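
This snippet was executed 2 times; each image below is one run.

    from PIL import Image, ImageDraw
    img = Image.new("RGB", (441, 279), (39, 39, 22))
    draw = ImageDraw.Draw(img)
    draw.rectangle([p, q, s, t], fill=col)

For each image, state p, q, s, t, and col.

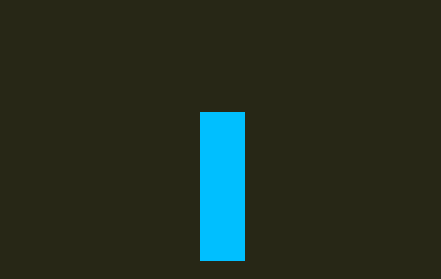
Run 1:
p = 200; q = 112; s = 244; t = 260; col = 'deepskyblue'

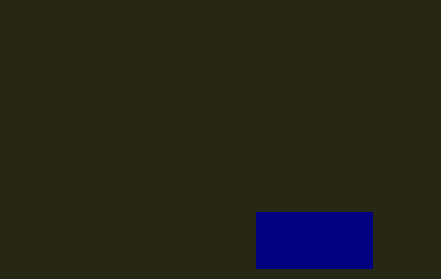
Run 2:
p = 256
q = 212
s = 372
t = 268
col = 'navy'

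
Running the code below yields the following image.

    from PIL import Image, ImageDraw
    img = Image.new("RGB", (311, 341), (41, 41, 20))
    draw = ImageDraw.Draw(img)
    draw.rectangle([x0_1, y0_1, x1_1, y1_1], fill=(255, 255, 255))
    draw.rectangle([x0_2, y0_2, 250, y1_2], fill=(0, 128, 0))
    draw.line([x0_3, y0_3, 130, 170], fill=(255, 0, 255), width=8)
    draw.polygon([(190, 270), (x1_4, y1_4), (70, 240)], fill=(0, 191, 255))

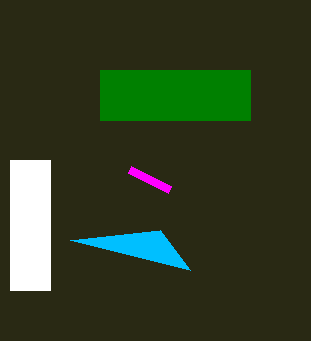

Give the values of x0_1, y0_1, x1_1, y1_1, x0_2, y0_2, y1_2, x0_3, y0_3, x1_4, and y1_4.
x0_1 = 10; y0_1 = 160; x1_1 = 50; y1_1 = 290; x0_2 = 100; y0_2 = 70; y1_2 = 120; x0_3 = 170; y0_3 = 190; x1_4 = 160; y1_4 = 230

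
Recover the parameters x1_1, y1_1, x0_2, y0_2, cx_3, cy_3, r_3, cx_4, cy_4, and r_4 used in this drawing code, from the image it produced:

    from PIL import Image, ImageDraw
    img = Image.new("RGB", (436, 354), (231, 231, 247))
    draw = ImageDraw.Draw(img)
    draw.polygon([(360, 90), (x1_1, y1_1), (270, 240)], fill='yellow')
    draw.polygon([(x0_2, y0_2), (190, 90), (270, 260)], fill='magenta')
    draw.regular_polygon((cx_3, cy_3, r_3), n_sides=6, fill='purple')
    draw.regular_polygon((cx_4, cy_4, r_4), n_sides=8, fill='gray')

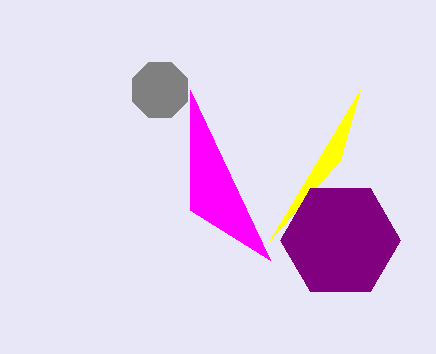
x1_1 = 340, y1_1 = 160, x0_2 = 190, y0_2 = 210, cx_3 = 340, cy_3 = 240, r_3 = 60, cx_4 = 160, cy_4 = 90, r_4 = 30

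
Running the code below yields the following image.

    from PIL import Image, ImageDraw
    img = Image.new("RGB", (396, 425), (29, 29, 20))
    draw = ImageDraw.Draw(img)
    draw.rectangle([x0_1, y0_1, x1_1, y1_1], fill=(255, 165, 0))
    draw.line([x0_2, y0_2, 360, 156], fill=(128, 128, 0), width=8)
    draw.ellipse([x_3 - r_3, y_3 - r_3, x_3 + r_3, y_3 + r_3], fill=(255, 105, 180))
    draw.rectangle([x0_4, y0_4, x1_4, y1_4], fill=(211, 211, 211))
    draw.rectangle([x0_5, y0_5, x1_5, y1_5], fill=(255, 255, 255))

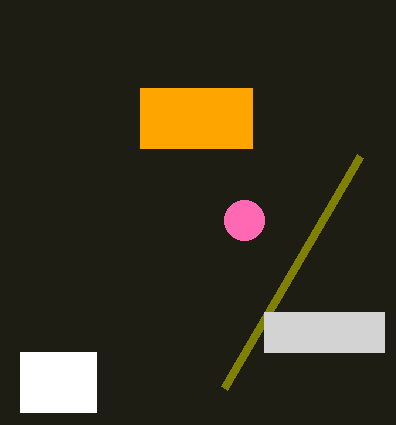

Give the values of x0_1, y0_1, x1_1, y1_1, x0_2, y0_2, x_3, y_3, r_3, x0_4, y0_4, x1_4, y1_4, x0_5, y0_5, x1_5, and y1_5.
x0_1 = 140
y0_1 = 88
x1_1 = 252
y1_1 = 148
x0_2 = 224
y0_2 = 388
x_3 = 244
y_3 = 220
r_3 = 20
x0_4 = 264
y0_4 = 312
x1_4 = 384
y1_4 = 352
x0_5 = 20
y0_5 = 352
x1_5 = 96
y1_5 = 412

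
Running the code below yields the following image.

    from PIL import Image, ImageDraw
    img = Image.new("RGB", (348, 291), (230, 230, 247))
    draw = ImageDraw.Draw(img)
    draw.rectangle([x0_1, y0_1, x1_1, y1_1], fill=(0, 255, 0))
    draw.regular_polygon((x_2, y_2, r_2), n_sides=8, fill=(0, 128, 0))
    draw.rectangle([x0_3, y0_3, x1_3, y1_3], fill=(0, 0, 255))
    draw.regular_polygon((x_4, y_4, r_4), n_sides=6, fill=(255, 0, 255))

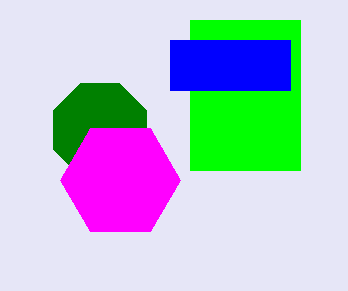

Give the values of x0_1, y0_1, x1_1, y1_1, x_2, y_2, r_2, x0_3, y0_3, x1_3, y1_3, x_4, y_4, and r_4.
x0_1 = 190; y0_1 = 20; x1_1 = 300; y1_1 = 170; x_2 = 100; y_2 = 130; r_2 = 50; x0_3 = 170; y0_3 = 40; x1_3 = 290; y1_3 = 90; x_4 = 120; y_4 = 180; r_4 = 60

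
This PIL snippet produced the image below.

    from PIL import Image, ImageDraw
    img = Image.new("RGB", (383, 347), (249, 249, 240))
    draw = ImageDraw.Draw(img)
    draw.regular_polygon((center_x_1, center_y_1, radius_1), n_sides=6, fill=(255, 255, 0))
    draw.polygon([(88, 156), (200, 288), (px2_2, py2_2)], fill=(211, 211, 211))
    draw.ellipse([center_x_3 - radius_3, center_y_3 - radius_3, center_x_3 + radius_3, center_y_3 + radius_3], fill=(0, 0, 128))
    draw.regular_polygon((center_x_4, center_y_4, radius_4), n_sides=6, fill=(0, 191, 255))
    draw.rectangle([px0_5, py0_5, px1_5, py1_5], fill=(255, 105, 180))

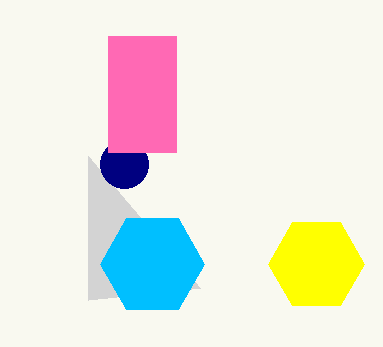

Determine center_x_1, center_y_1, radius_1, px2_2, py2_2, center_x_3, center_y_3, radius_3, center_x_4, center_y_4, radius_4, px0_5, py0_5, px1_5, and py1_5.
center_x_1 = 316; center_y_1 = 264; radius_1 = 48; px2_2 = 88; py2_2 = 300; center_x_3 = 124; center_y_3 = 164; radius_3 = 24; center_x_4 = 152; center_y_4 = 264; radius_4 = 52; px0_5 = 108; py0_5 = 36; px1_5 = 176; py1_5 = 152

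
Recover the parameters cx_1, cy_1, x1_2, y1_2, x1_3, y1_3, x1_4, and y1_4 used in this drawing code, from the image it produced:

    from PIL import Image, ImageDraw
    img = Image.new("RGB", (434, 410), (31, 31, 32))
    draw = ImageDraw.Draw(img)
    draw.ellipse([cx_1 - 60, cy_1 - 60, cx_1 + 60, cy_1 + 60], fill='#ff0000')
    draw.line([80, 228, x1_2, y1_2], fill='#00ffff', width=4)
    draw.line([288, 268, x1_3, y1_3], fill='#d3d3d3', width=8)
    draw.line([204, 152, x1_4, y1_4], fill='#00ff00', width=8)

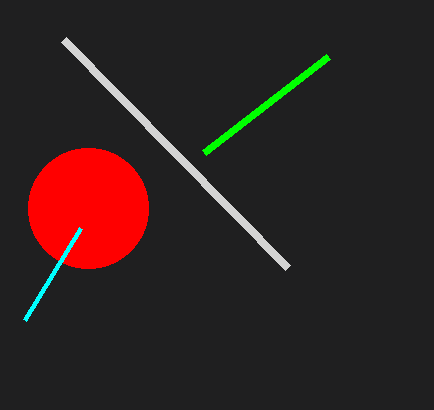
cx_1 = 88; cy_1 = 208; x1_2 = 24; y1_2 = 320; x1_3 = 64; y1_3 = 40; x1_4 = 328; y1_4 = 56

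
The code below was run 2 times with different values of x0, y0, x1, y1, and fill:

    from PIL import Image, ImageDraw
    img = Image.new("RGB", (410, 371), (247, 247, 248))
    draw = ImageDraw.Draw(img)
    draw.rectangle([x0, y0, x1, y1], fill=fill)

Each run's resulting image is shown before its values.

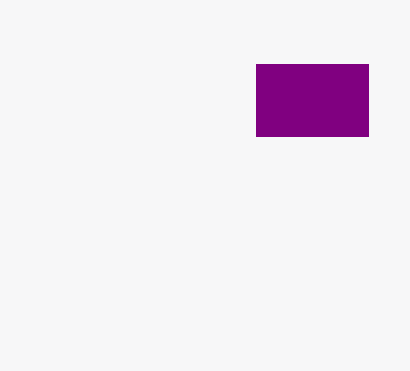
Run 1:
x0 = 256; y0 = 64; x1 = 368; y1 = 136; fill = 'purple'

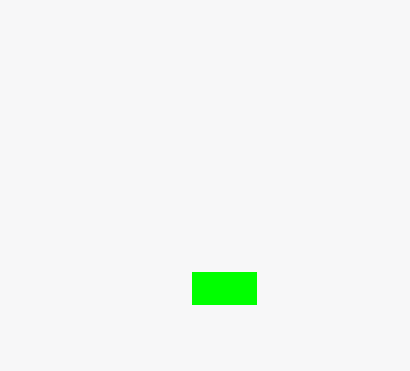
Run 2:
x0 = 192
y0 = 272
x1 = 256
y1 = 304
fill = 'lime'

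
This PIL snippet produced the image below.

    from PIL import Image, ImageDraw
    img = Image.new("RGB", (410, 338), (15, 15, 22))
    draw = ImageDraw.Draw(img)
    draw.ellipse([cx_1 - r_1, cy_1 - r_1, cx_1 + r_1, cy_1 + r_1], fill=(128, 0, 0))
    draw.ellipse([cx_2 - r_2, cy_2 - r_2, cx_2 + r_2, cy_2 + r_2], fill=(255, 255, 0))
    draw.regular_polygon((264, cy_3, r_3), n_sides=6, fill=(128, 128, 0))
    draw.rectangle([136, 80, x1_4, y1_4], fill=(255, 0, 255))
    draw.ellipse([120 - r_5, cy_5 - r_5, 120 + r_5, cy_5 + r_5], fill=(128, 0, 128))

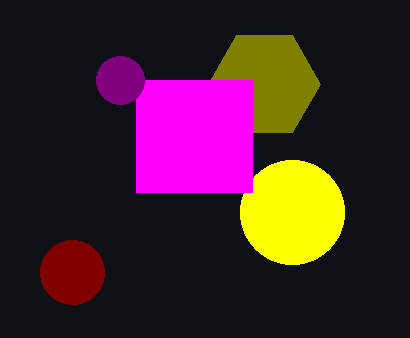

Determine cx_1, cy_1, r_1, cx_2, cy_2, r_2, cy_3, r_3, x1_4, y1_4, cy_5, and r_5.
cx_1 = 72
cy_1 = 272
r_1 = 32
cx_2 = 292
cy_2 = 212
r_2 = 52
cy_3 = 84
r_3 = 56
x1_4 = 252
y1_4 = 192
cy_5 = 80
r_5 = 24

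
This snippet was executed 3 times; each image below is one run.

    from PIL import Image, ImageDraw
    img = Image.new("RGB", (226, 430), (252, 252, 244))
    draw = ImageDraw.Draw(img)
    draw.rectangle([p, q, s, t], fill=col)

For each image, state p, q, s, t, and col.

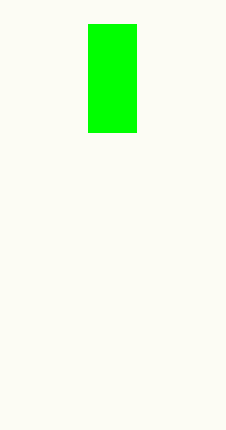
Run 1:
p = 88; q = 24; s = 136; t = 132; col = 'lime'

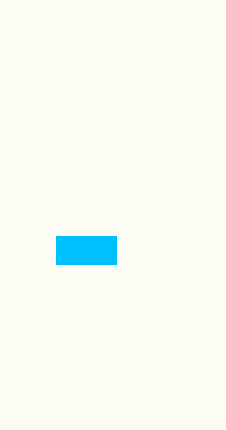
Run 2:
p = 56, q = 236, s = 116, t = 264, col = 'deepskyblue'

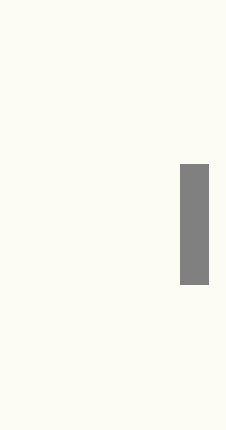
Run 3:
p = 180; q = 164; s = 208; t = 284; col = 'gray'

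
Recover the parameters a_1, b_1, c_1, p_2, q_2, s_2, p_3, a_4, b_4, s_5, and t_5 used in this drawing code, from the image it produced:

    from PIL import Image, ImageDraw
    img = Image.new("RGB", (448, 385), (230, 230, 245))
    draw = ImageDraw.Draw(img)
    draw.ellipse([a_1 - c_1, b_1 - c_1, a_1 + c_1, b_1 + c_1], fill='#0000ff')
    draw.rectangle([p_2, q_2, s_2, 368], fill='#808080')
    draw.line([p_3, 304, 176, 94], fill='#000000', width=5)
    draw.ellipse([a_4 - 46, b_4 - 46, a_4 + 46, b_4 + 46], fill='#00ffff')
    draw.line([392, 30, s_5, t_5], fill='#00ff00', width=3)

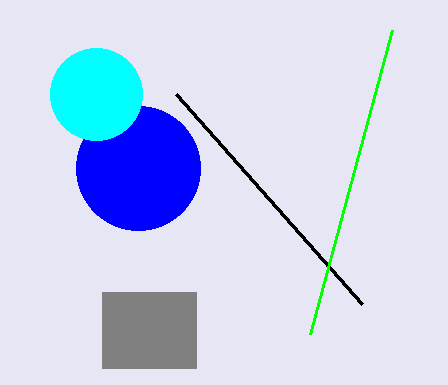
a_1 = 138
b_1 = 168
c_1 = 62
p_2 = 102
q_2 = 292
s_2 = 196
p_3 = 362
a_4 = 96
b_4 = 94
s_5 = 310
t_5 = 334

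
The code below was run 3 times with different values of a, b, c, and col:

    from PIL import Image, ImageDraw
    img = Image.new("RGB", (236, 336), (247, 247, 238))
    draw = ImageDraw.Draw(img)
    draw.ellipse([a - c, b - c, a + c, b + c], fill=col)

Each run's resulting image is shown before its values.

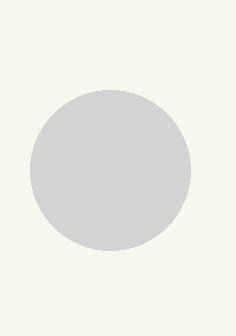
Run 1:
a = 110; b = 170; c = 80; col = 'lightgray'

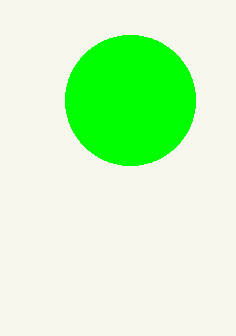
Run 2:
a = 130; b = 100; c = 65; col = 'lime'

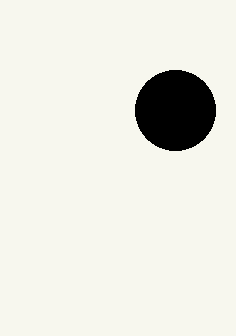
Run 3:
a = 175
b = 110
c = 40
col = 'black'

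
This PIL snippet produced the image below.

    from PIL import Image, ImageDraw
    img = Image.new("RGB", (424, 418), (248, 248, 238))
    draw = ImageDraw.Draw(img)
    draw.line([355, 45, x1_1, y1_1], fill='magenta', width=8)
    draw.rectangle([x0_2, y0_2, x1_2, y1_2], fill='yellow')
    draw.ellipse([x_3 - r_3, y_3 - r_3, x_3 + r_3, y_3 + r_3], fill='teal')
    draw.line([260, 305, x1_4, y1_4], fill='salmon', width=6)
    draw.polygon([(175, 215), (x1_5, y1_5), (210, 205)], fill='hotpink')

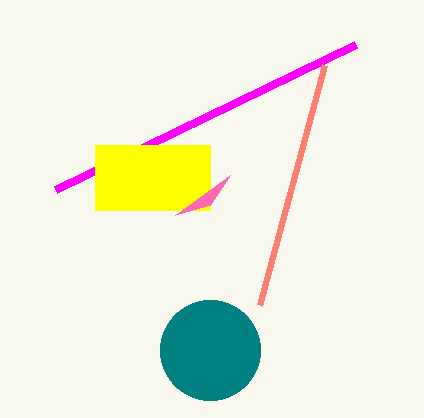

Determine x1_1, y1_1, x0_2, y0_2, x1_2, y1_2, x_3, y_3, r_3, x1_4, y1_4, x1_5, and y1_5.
x1_1 = 55, y1_1 = 190, x0_2 = 95, y0_2 = 145, x1_2 = 210, y1_2 = 210, x_3 = 210, y_3 = 350, r_3 = 50, x1_4 = 325, y1_4 = 65, x1_5 = 230, y1_5 = 175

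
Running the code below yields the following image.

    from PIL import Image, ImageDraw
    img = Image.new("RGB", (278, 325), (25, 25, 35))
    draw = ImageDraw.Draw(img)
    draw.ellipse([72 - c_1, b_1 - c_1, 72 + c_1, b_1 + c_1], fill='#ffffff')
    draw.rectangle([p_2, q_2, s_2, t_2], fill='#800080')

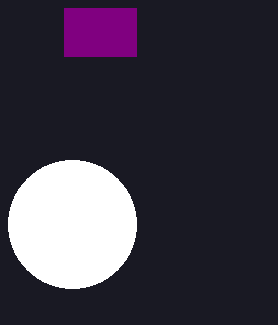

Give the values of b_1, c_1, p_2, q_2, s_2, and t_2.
b_1 = 224; c_1 = 64; p_2 = 64; q_2 = 8; s_2 = 136; t_2 = 56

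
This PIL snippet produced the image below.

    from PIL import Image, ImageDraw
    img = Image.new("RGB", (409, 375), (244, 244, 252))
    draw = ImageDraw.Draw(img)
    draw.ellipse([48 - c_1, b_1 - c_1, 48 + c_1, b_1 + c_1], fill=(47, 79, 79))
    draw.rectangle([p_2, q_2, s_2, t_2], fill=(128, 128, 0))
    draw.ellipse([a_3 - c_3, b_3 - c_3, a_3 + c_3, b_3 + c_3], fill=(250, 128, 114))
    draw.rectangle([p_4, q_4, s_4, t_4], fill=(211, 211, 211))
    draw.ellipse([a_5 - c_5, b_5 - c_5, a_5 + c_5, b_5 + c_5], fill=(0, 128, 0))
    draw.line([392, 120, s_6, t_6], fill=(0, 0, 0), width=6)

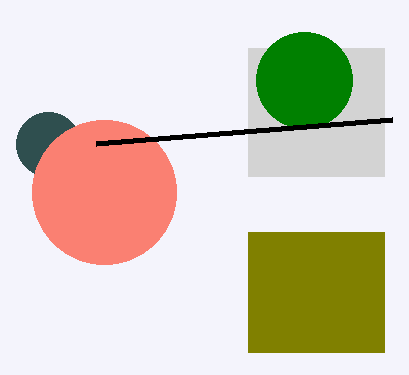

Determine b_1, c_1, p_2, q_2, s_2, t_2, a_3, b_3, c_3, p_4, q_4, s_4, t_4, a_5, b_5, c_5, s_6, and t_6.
b_1 = 144; c_1 = 32; p_2 = 248; q_2 = 232; s_2 = 384; t_2 = 352; a_3 = 104; b_3 = 192; c_3 = 72; p_4 = 248; q_4 = 48; s_4 = 384; t_4 = 176; a_5 = 304; b_5 = 80; c_5 = 48; s_6 = 96; t_6 = 144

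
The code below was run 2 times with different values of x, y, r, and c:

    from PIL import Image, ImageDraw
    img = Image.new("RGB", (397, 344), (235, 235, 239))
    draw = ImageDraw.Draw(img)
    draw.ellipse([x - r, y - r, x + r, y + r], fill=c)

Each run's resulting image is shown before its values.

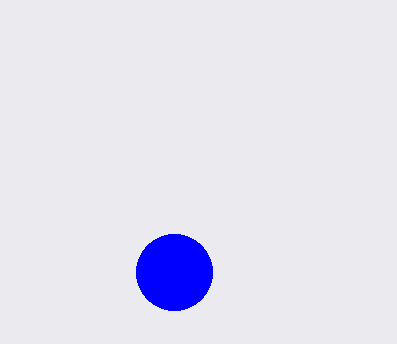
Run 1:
x = 174
y = 272
r = 38
c = 'blue'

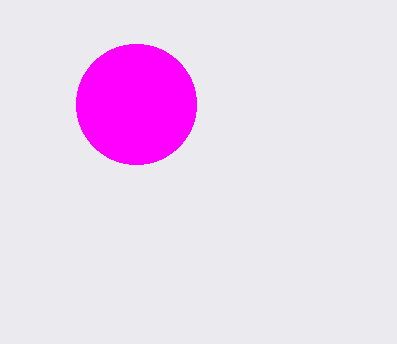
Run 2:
x = 136; y = 104; r = 60; c = 'magenta'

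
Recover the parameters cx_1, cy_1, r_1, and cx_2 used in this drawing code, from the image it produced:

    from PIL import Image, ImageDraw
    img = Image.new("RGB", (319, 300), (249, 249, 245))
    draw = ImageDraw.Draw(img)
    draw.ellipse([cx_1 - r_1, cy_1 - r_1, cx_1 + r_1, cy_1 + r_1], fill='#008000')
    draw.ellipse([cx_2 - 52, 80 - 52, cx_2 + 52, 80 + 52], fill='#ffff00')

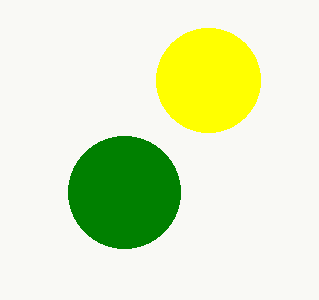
cx_1 = 124; cy_1 = 192; r_1 = 56; cx_2 = 208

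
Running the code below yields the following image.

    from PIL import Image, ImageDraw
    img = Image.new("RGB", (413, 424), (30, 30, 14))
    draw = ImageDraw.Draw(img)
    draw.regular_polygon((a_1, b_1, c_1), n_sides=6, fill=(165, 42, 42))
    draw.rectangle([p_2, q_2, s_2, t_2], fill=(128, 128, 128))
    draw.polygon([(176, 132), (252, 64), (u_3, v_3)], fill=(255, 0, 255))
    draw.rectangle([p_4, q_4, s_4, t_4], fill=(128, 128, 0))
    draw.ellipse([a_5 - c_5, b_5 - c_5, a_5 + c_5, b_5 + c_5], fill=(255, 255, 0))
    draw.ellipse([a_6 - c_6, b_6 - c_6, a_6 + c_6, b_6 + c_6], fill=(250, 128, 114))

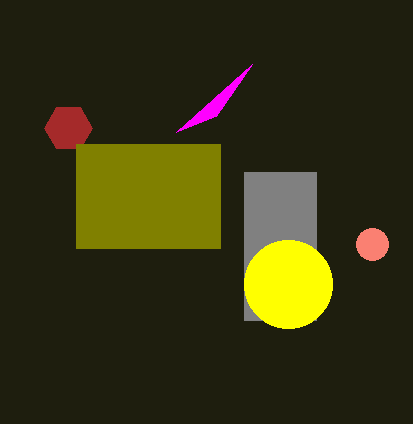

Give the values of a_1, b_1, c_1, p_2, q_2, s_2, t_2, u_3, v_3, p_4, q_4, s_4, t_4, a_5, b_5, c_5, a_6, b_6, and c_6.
a_1 = 68; b_1 = 128; c_1 = 24; p_2 = 244; q_2 = 172; s_2 = 316; t_2 = 320; u_3 = 216; v_3 = 116; p_4 = 76; q_4 = 144; s_4 = 220; t_4 = 248; a_5 = 288; b_5 = 284; c_5 = 44; a_6 = 372; b_6 = 244; c_6 = 16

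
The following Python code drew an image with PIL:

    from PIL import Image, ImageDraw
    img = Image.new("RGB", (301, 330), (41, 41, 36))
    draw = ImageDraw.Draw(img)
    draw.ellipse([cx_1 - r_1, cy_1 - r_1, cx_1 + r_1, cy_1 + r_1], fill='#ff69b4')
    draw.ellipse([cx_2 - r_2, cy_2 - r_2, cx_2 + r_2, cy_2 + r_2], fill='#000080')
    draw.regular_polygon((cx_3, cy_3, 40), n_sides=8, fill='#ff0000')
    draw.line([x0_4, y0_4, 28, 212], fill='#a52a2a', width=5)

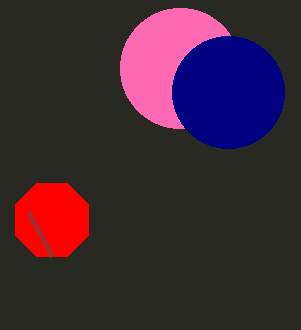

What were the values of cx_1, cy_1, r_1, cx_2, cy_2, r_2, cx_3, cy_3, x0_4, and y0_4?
cx_1 = 180; cy_1 = 68; r_1 = 60; cx_2 = 228; cy_2 = 92; r_2 = 56; cx_3 = 52; cy_3 = 220; x0_4 = 52; y0_4 = 256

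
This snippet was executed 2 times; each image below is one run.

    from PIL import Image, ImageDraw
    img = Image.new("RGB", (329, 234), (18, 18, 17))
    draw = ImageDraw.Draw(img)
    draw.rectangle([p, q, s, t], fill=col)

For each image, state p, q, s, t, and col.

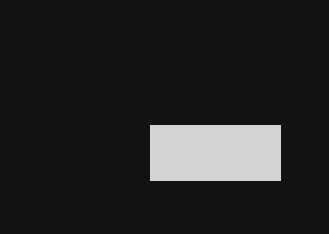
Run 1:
p = 150, q = 125, s = 280, t = 180, col = 'lightgray'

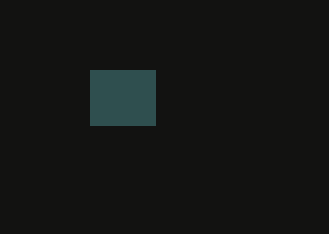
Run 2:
p = 90, q = 70, s = 155, t = 125, col = 'darkslategray'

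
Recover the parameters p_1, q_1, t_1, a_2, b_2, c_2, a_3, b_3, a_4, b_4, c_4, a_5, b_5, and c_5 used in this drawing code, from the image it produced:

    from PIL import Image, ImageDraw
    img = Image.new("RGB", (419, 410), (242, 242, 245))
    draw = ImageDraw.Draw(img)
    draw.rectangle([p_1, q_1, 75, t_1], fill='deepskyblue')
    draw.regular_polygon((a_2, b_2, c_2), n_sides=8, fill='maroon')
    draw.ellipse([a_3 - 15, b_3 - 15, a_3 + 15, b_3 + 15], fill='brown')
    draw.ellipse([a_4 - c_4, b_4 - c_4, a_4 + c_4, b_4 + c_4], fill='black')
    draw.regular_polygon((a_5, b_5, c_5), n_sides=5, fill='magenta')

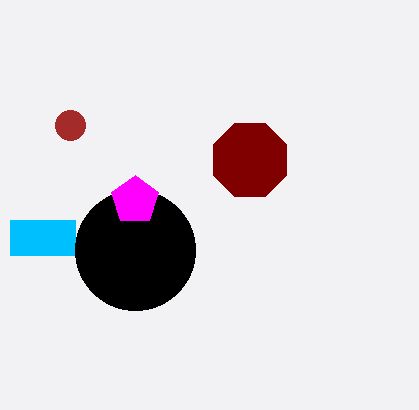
p_1 = 10; q_1 = 220; t_1 = 255; a_2 = 250; b_2 = 160; c_2 = 40; a_3 = 70; b_3 = 125; a_4 = 135; b_4 = 250; c_4 = 60; a_5 = 135; b_5 = 200; c_5 = 25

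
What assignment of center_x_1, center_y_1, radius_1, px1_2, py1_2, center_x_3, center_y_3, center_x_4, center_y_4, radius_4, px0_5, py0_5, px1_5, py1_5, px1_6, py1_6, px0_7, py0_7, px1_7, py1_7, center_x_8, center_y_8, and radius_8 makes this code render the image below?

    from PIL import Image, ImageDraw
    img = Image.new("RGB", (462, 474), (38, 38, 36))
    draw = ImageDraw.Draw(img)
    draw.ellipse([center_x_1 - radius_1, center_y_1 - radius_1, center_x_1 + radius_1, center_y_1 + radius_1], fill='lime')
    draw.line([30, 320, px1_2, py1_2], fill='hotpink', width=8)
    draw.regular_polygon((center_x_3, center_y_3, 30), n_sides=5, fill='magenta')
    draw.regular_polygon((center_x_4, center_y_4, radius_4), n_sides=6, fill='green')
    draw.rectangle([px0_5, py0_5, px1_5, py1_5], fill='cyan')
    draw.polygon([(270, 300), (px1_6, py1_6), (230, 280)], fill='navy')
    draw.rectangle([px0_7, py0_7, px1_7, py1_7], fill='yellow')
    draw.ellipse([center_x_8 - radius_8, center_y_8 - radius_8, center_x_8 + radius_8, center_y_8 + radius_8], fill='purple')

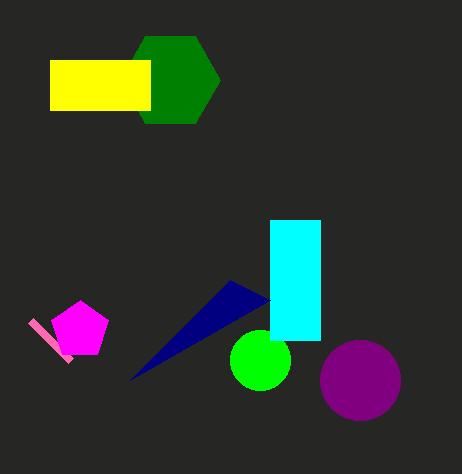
center_x_1 = 260, center_y_1 = 360, radius_1 = 30, px1_2 = 70, py1_2 = 360, center_x_3 = 80, center_y_3 = 330, center_x_4 = 170, center_y_4 = 80, radius_4 = 50, px0_5 = 270, py0_5 = 220, px1_5 = 320, py1_5 = 340, px1_6 = 130, py1_6 = 380, px0_7 = 50, py0_7 = 60, px1_7 = 150, py1_7 = 110, center_x_8 = 360, center_y_8 = 380, radius_8 = 40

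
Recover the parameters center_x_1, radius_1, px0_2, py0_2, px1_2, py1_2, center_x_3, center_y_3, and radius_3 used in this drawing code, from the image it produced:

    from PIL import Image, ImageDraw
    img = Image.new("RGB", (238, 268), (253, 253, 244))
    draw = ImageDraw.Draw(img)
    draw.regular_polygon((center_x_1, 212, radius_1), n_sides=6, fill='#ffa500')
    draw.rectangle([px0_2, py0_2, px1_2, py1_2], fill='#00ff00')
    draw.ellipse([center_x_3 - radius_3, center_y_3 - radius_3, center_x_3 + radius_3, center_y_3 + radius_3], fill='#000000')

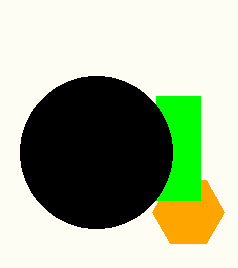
center_x_1 = 188
radius_1 = 36
px0_2 = 156
py0_2 = 96
px1_2 = 200
py1_2 = 200
center_x_3 = 96
center_y_3 = 152
radius_3 = 76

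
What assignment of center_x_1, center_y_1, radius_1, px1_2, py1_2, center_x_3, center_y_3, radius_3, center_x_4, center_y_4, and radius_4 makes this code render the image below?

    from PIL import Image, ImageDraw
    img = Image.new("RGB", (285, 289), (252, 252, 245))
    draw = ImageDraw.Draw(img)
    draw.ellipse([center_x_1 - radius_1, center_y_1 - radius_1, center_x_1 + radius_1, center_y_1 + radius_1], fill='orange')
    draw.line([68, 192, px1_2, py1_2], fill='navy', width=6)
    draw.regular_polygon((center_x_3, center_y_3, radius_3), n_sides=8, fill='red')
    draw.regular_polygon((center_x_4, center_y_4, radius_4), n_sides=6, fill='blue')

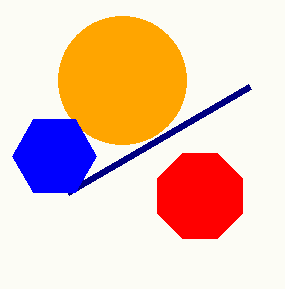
center_x_1 = 122; center_y_1 = 80; radius_1 = 64; px1_2 = 250; py1_2 = 86; center_x_3 = 200; center_y_3 = 196; radius_3 = 46; center_x_4 = 54; center_y_4 = 156; radius_4 = 42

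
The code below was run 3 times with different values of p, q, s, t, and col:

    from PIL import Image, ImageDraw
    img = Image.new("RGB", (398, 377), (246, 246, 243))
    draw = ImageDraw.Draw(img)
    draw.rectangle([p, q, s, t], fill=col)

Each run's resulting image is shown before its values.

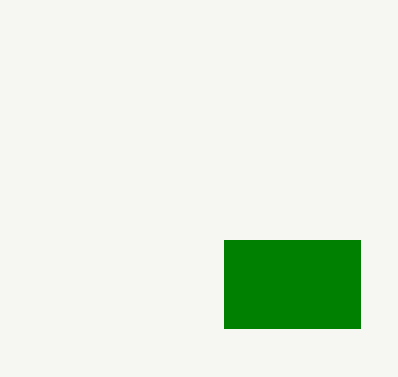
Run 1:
p = 224; q = 240; s = 360; t = 328; col = 'green'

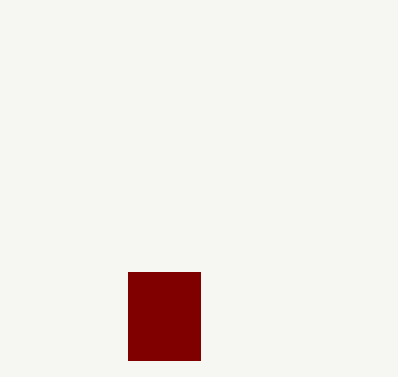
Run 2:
p = 128; q = 272; s = 200; t = 360; col = 'maroon'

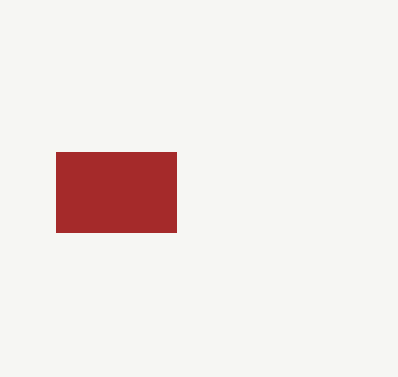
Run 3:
p = 56, q = 152, s = 176, t = 232, col = 'brown'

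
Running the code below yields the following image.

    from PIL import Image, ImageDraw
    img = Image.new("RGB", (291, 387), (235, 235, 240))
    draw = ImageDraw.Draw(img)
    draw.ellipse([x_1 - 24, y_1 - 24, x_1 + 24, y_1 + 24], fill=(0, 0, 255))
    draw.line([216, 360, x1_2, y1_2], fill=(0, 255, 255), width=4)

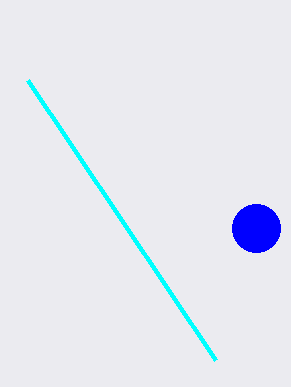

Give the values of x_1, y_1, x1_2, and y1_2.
x_1 = 256
y_1 = 228
x1_2 = 28
y1_2 = 80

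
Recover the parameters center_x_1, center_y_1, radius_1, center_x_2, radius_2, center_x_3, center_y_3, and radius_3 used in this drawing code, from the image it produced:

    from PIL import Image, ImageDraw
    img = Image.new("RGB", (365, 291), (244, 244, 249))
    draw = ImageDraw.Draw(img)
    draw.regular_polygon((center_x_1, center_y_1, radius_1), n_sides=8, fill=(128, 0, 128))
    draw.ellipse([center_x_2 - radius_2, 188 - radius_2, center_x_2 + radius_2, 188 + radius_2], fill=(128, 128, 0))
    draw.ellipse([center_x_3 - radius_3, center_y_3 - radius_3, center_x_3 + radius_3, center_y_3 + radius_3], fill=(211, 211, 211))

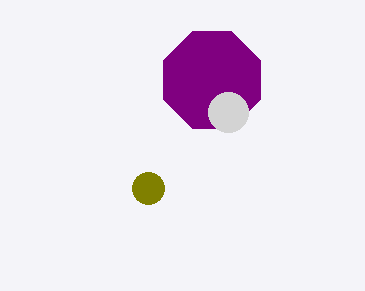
center_x_1 = 212; center_y_1 = 80; radius_1 = 52; center_x_2 = 148; radius_2 = 16; center_x_3 = 228; center_y_3 = 112; radius_3 = 20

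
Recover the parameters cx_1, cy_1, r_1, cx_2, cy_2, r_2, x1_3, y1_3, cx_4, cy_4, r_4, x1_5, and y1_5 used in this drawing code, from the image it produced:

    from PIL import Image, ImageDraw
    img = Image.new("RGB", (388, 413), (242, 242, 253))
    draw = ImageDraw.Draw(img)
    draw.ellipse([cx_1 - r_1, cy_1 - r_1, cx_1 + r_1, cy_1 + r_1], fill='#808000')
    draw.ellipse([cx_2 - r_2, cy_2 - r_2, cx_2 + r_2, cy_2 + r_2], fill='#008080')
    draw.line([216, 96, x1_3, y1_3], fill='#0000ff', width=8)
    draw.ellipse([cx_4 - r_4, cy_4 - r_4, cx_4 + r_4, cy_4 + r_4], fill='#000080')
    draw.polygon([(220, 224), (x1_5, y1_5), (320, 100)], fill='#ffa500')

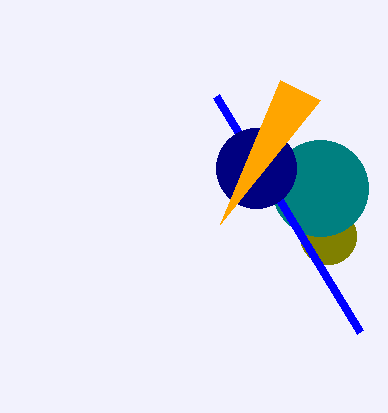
cx_1 = 328
cy_1 = 236
r_1 = 28
cx_2 = 320
cy_2 = 188
r_2 = 48
x1_3 = 360
y1_3 = 332
cx_4 = 256
cy_4 = 168
r_4 = 40
x1_5 = 280
y1_5 = 80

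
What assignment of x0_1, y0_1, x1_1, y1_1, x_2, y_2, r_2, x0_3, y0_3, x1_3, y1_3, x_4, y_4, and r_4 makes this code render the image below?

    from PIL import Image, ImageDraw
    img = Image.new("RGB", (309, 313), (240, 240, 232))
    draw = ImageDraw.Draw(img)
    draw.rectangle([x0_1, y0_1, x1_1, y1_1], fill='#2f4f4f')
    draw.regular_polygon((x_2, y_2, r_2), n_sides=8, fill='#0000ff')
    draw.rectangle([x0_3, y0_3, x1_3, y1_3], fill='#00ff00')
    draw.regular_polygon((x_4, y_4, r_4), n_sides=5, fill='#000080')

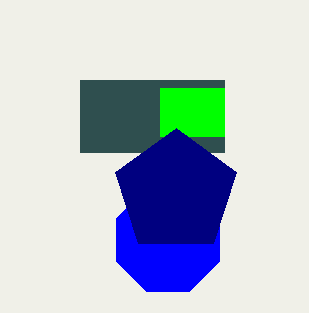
x0_1 = 80; y0_1 = 80; x1_1 = 224; y1_1 = 152; x_2 = 168; y_2 = 240; r_2 = 56; x0_3 = 160; y0_3 = 88; x1_3 = 224; y1_3 = 136; x_4 = 176; y_4 = 192; r_4 = 64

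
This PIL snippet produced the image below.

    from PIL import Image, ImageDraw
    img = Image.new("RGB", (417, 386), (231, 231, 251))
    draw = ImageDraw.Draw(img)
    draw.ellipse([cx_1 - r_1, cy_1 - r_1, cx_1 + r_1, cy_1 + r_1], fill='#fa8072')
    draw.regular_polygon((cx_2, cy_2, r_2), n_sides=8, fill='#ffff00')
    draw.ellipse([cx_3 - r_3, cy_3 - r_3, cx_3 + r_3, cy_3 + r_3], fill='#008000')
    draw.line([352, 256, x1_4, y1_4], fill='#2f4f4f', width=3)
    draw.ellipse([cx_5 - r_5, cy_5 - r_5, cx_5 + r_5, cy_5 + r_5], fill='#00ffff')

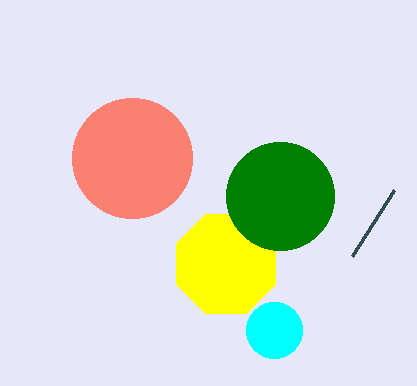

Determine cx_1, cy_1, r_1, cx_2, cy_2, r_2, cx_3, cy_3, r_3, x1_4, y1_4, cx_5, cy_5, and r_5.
cx_1 = 132
cy_1 = 158
r_1 = 60
cx_2 = 226
cy_2 = 264
r_2 = 54
cx_3 = 280
cy_3 = 196
r_3 = 54
x1_4 = 394
y1_4 = 190
cx_5 = 274
cy_5 = 330
r_5 = 28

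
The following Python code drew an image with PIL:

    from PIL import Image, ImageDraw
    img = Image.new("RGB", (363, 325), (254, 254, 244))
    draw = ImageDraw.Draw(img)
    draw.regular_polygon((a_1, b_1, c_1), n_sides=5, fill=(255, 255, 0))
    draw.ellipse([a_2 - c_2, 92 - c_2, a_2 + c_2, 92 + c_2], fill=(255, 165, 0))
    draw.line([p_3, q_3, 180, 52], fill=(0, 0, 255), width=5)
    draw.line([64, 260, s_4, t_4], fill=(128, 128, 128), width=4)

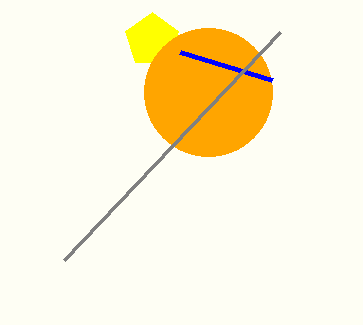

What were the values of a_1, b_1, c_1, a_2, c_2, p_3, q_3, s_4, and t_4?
a_1 = 152, b_1 = 40, c_1 = 28, a_2 = 208, c_2 = 64, p_3 = 272, q_3 = 80, s_4 = 280, t_4 = 32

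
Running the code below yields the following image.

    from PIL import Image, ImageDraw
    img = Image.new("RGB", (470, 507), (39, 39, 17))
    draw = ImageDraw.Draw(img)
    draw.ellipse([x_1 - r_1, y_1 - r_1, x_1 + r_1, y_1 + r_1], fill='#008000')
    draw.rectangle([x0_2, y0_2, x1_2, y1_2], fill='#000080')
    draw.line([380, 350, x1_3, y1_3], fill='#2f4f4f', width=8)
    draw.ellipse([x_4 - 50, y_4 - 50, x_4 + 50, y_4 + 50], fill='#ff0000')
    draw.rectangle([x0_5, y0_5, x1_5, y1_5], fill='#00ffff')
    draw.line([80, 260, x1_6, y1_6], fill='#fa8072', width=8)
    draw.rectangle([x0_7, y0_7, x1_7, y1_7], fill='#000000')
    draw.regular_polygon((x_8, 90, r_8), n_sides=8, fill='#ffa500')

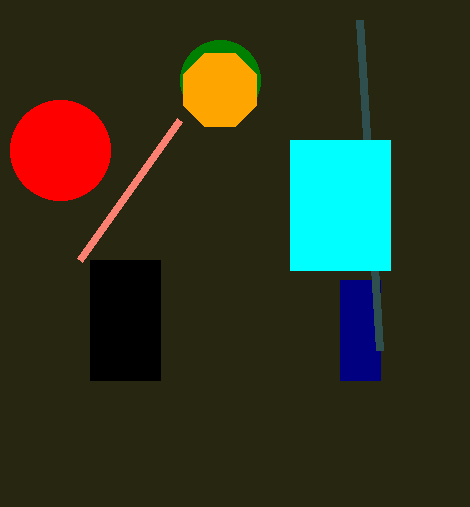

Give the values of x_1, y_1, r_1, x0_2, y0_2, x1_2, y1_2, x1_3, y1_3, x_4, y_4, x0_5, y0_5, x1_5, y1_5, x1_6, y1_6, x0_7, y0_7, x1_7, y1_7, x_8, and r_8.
x_1 = 220
y_1 = 80
r_1 = 40
x0_2 = 340
y0_2 = 280
x1_2 = 380
y1_2 = 380
x1_3 = 360
y1_3 = 20
x_4 = 60
y_4 = 150
x0_5 = 290
y0_5 = 140
x1_5 = 390
y1_5 = 270
x1_6 = 180
y1_6 = 120
x0_7 = 90
y0_7 = 260
x1_7 = 160
y1_7 = 380
x_8 = 220
r_8 = 40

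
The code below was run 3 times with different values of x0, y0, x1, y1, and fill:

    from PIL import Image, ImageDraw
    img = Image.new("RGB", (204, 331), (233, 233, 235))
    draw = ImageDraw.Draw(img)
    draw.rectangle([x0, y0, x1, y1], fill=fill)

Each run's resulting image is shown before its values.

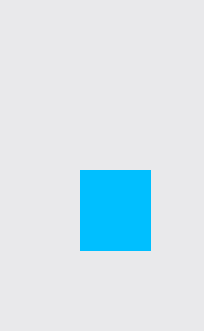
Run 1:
x0 = 80; y0 = 170; x1 = 150; y1 = 250; fill = 'deepskyblue'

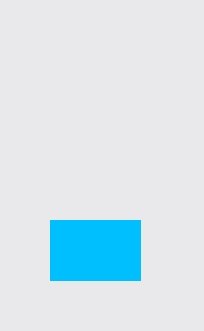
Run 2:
x0 = 50
y0 = 220
x1 = 140
y1 = 280
fill = 'deepskyblue'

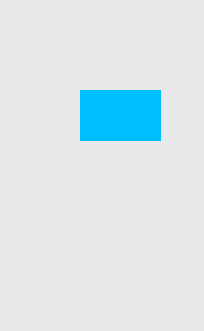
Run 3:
x0 = 80, y0 = 90, x1 = 160, y1 = 140, fill = 'deepskyblue'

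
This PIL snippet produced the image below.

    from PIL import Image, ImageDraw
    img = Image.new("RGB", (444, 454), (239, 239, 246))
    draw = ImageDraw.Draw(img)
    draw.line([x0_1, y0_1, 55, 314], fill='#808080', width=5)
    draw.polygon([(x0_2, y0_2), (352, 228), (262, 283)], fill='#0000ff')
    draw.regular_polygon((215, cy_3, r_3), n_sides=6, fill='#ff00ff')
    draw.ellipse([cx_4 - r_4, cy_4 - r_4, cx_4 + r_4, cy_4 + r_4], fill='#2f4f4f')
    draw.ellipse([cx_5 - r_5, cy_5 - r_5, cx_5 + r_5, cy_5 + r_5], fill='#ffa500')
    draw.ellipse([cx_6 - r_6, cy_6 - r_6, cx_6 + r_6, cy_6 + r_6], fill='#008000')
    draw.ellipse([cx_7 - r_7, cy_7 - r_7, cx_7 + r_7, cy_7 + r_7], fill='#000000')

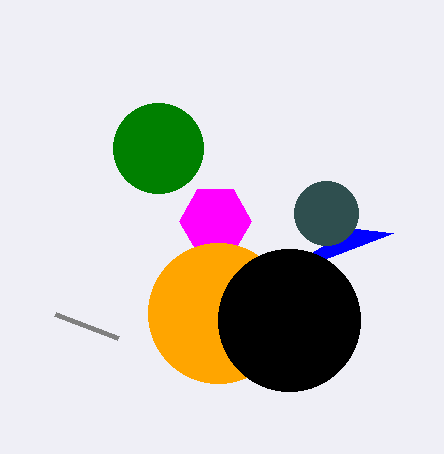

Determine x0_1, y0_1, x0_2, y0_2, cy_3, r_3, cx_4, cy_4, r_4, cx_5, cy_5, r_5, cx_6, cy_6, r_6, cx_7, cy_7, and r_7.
x0_1 = 118; y0_1 = 338; x0_2 = 393; y0_2 = 233; cy_3 = 221; r_3 = 36; cx_4 = 326; cy_4 = 213; r_4 = 32; cx_5 = 218; cy_5 = 313; r_5 = 70; cx_6 = 158; cy_6 = 148; r_6 = 45; cx_7 = 289; cy_7 = 320; r_7 = 71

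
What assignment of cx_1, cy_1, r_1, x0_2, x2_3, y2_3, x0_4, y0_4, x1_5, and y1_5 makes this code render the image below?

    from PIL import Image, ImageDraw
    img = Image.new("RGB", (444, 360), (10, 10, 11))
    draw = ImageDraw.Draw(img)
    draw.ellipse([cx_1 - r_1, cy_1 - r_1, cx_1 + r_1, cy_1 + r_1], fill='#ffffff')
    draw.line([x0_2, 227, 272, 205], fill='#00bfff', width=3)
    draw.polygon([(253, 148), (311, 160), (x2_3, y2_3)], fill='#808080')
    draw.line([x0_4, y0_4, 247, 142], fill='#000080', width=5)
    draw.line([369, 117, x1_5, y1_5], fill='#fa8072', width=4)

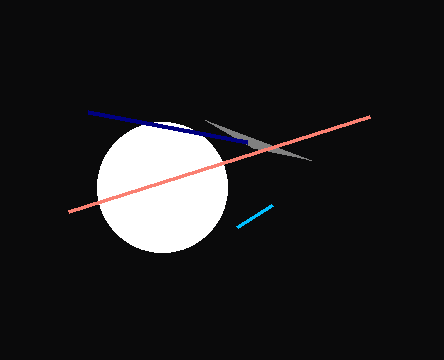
cx_1 = 162
cy_1 = 187
r_1 = 65
x0_2 = 237
x2_3 = 205
y2_3 = 120
x0_4 = 88
y0_4 = 112
x1_5 = 68
y1_5 = 212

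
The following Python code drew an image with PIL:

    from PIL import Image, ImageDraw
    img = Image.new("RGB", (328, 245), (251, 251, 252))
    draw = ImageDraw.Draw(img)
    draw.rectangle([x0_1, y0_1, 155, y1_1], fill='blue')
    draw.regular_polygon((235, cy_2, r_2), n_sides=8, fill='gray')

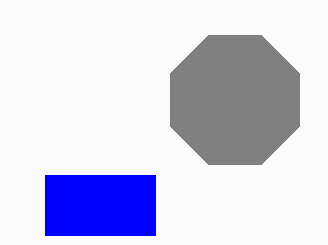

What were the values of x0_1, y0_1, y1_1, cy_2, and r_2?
x0_1 = 45; y0_1 = 175; y1_1 = 235; cy_2 = 100; r_2 = 70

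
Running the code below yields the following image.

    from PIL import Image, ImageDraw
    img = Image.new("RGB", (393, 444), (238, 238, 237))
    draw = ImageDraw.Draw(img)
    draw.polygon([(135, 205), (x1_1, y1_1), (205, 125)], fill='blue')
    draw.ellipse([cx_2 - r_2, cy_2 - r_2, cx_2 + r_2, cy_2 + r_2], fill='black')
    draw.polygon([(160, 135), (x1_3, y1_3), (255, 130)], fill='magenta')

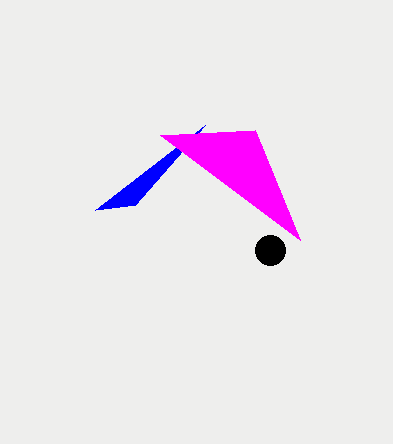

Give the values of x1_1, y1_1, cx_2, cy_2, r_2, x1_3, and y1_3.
x1_1 = 95
y1_1 = 210
cx_2 = 270
cy_2 = 250
r_2 = 15
x1_3 = 300
y1_3 = 240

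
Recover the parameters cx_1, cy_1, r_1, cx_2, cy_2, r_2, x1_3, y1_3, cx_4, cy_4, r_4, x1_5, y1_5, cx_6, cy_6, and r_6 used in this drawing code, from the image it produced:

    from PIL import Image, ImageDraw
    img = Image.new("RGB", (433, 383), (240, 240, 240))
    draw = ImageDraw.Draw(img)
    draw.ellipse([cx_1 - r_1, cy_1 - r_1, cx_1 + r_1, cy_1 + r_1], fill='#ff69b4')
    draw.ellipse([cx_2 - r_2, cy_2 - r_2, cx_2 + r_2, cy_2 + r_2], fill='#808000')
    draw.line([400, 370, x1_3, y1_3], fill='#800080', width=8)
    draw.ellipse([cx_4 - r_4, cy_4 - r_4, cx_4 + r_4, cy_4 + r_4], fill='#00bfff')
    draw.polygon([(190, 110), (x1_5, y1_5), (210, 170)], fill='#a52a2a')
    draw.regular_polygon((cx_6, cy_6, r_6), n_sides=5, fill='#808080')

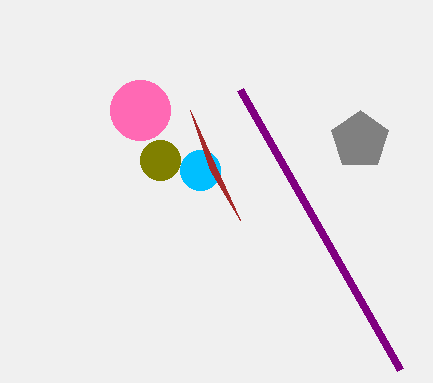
cx_1 = 140
cy_1 = 110
r_1 = 30
cx_2 = 160
cy_2 = 160
r_2 = 20
x1_3 = 240
y1_3 = 90
cx_4 = 200
cy_4 = 170
r_4 = 20
x1_5 = 240
y1_5 = 220
cx_6 = 360
cy_6 = 140
r_6 = 30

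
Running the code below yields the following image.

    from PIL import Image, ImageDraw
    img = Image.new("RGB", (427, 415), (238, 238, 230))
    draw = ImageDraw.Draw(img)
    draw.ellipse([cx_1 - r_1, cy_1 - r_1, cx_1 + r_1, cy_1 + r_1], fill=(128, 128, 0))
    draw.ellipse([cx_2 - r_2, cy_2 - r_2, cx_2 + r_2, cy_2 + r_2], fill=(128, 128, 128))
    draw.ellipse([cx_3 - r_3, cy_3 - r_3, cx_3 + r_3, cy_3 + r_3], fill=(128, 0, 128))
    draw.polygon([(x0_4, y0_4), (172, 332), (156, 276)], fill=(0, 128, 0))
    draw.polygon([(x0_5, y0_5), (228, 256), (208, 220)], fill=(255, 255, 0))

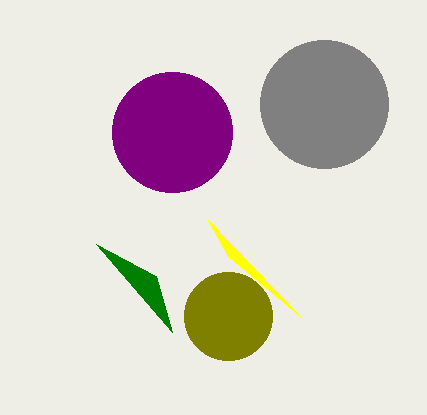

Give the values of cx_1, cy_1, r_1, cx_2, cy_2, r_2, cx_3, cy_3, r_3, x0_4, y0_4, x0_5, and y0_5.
cx_1 = 228; cy_1 = 316; r_1 = 44; cx_2 = 324; cy_2 = 104; r_2 = 64; cx_3 = 172; cy_3 = 132; r_3 = 60; x0_4 = 96; y0_4 = 244; x0_5 = 300; y0_5 = 316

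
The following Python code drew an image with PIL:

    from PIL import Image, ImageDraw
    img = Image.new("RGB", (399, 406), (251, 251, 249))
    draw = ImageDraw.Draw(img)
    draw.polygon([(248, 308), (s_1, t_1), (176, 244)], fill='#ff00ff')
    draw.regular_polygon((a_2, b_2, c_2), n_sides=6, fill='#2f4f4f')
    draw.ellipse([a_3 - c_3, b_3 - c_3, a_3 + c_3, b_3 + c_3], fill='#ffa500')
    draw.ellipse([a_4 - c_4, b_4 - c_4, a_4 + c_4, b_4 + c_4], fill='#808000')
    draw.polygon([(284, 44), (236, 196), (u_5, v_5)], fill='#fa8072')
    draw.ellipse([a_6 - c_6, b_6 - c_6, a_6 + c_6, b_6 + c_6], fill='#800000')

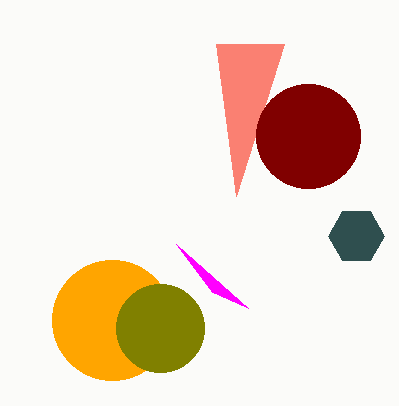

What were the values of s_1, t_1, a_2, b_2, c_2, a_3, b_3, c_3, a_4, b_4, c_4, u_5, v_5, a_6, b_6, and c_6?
s_1 = 212; t_1 = 292; a_2 = 356; b_2 = 236; c_2 = 28; a_3 = 112; b_3 = 320; c_3 = 60; a_4 = 160; b_4 = 328; c_4 = 44; u_5 = 216; v_5 = 44; a_6 = 308; b_6 = 136; c_6 = 52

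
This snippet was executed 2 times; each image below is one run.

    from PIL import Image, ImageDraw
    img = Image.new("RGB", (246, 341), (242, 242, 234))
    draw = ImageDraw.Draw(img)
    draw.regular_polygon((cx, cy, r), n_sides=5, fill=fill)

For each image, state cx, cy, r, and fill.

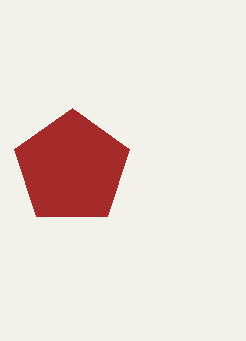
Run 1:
cx = 72, cy = 168, r = 60, fill = 'brown'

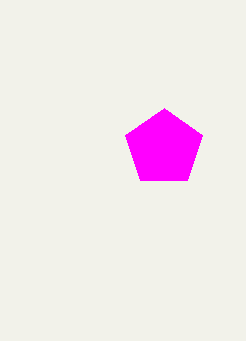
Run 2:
cx = 164; cy = 148; r = 40; fill = 'magenta'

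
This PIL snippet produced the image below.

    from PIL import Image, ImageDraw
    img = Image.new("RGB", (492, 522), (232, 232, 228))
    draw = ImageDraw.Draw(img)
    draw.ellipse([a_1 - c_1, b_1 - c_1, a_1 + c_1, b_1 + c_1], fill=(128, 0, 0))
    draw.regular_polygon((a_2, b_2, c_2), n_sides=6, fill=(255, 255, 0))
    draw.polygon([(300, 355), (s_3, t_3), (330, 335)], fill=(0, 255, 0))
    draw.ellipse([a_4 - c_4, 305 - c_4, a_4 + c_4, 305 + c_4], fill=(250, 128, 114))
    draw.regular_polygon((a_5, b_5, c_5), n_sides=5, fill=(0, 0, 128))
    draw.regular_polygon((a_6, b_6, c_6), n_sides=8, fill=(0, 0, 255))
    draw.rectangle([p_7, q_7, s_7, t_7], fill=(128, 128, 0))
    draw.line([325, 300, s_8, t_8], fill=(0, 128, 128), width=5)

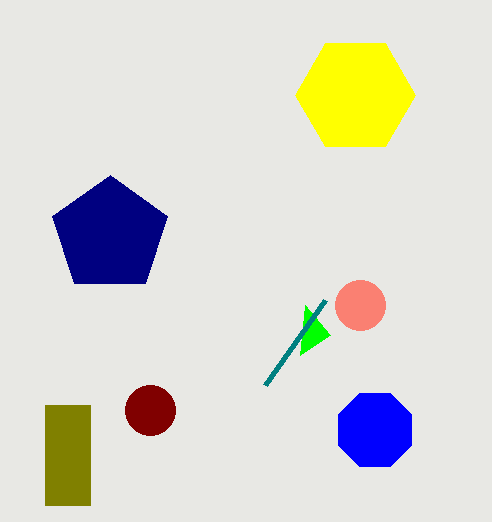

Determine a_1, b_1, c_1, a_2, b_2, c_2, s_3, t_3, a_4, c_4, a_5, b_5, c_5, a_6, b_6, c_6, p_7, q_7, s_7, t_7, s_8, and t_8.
a_1 = 150
b_1 = 410
c_1 = 25
a_2 = 355
b_2 = 95
c_2 = 60
s_3 = 305
t_3 = 305
a_4 = 360
c_4 = 25
a_5 = 110
b_5 = 235
c_5 = 60
a_6 = 375
b_6 = 430
c_6 = 40
p_7 = 45
q_7 = 405
s_7 = 90
t_7 = 505
s_8 = 265
t_8 = 385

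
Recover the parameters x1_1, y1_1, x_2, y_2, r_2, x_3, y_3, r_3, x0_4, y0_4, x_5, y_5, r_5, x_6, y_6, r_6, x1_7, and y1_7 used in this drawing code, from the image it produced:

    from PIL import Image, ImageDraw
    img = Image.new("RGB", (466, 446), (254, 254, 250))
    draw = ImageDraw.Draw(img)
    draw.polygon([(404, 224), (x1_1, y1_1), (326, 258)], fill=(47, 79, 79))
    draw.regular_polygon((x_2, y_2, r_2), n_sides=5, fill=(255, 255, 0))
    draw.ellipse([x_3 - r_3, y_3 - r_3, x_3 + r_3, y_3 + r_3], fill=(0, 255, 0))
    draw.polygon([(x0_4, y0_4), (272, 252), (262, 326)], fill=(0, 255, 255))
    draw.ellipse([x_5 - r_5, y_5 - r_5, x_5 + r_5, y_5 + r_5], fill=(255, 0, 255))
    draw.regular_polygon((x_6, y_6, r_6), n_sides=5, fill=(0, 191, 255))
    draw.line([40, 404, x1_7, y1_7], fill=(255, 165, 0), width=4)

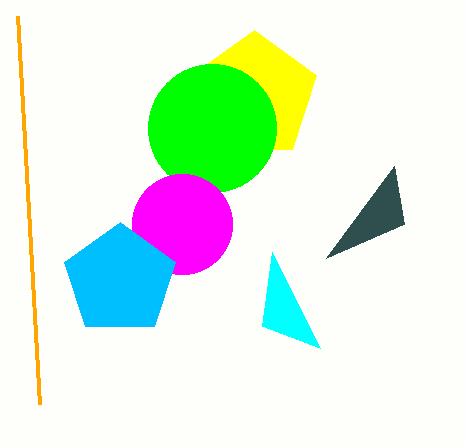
x1_1 = 394, y1_1 = 166, x_2 = 254, y_2 = 96, r_2 = 66, x_3 = 212, y_3 = 128, r_3 = 64, x0_4 = 320, y0_4 = 348, x_5 = 182, y_5 = 224, r_5 = 50, x_6 = 120, y_6 = 280, r_6 = 58, x1_7 = 18, y1_7 = 16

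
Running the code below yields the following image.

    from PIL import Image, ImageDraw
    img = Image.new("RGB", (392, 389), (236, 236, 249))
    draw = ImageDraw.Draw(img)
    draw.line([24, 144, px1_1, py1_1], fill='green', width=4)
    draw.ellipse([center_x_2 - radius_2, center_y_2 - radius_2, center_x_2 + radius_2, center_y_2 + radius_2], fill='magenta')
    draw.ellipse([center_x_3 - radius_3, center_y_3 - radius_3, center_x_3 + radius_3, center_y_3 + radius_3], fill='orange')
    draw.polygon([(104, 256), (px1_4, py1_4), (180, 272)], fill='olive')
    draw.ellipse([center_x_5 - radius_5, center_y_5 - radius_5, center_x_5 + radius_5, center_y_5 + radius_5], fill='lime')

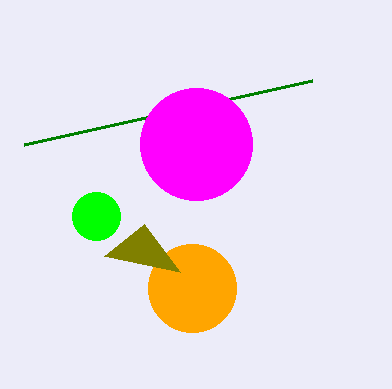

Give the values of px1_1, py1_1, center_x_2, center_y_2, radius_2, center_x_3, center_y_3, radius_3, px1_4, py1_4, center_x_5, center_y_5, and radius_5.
px1_1 = 312, py1_1 = 80, center_x_2 = 196, center_y_2 = 144, radius_2 = 56, center_x_3 = 192, center_y_3 = 288, radius_3 = 44, px1_4 = 144, py1_4 = 224, center_x_5 = 96, center_y_5 = 216, radius_5 = 24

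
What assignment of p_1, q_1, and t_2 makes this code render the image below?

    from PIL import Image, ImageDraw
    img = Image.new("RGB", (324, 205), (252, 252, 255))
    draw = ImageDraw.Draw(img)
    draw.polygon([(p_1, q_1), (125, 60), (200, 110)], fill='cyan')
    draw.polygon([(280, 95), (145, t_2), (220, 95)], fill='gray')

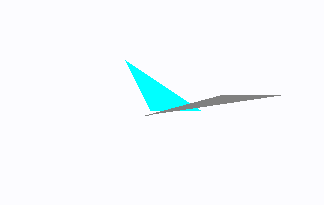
p_1 = 150
q_1 = 110
t_2 = 115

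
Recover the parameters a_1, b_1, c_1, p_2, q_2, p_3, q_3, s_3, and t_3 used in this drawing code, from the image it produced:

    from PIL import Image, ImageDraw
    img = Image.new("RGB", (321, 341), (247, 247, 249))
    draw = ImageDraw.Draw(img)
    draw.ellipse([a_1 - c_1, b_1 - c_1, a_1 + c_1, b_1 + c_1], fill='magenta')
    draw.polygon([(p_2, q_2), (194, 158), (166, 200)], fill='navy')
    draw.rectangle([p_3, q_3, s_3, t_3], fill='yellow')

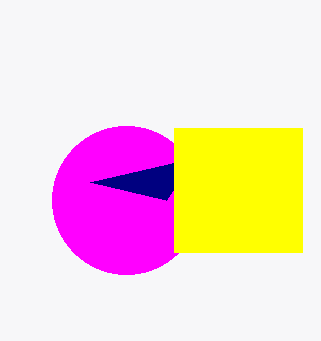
a_1 = 126; b_1 = 200; c_1 = 74; p_2 = 90; q_2 = 182; p_3 = 174; q_3 = 128; s_3 = 302; t_3 = 252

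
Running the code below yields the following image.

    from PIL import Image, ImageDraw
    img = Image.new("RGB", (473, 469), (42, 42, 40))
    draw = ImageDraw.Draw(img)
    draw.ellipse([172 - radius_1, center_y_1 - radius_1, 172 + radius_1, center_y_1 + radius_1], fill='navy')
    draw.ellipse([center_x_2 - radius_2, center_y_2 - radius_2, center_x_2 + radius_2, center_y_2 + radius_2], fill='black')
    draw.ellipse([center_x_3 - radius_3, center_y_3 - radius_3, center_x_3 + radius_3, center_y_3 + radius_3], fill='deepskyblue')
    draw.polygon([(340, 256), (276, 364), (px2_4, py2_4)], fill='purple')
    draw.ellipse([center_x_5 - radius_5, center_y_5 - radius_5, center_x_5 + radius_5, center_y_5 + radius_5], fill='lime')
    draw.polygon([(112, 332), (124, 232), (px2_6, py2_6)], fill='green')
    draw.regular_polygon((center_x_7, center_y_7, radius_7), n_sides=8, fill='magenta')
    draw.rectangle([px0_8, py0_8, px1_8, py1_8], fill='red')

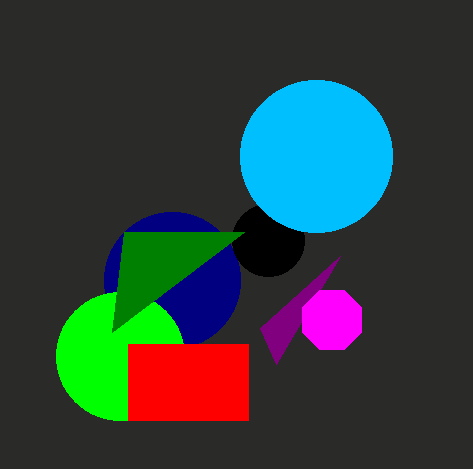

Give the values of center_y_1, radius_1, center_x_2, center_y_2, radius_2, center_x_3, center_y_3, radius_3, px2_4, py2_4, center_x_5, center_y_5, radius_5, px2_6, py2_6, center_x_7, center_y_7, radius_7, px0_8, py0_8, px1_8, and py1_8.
center_y_1 = 280; radius_1 = 68; center_x_2 = 268; center_y_2 = 240; radius_2 = 36; center_x_3 = 316; center_y_3 = 156; radius_3 = 76; px2_4 = 260; py2_4 = 328; center_x_5 = 120; center_y_5 = 356; radius_5 = 64; px2_6 = 244; py2_6 = 232; center_x_7 = 332; center_y_7 = 320; radius_7 = 32; px0_8 = 128; py0_8 = 344; px1_8 = 248; py1_8 = 420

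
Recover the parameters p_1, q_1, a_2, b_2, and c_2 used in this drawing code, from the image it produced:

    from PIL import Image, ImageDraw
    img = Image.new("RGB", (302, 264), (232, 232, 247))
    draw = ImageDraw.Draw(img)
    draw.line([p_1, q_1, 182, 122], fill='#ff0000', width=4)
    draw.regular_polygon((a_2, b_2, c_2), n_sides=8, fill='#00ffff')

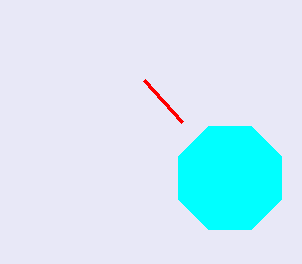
p_1 = 144, q_1 = 80, a_2 = 230, b_2 = 178, c_2 = 56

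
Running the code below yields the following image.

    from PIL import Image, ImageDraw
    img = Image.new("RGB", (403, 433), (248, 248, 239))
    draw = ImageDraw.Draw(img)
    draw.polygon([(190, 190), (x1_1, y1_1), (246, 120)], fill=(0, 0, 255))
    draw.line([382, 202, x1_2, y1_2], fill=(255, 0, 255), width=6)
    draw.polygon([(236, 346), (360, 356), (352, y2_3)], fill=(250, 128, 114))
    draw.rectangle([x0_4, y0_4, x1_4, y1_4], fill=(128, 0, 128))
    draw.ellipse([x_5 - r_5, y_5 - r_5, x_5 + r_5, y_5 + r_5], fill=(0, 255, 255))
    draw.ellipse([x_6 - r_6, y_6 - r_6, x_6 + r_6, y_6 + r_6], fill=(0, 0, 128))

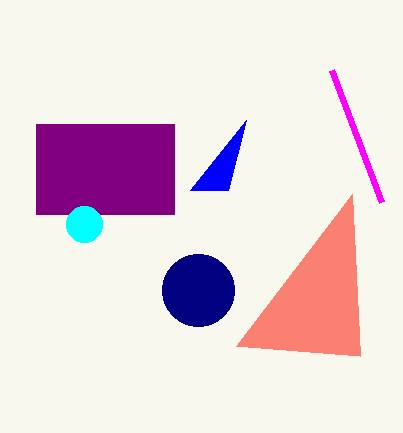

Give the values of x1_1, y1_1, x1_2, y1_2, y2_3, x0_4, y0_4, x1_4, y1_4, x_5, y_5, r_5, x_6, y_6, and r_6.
x1_1 = 228
y1_1 = 190
x1_2 = 332
y1_2 = 70
y2_3 = 194
x0_4 = 36
y0_4 = 124
x1_4 = 174
y1_4 = 214
x_5 = 84
y_5 = 224
r_5 = 18
x_6 = 198
y_6 = 290
r_6 = 36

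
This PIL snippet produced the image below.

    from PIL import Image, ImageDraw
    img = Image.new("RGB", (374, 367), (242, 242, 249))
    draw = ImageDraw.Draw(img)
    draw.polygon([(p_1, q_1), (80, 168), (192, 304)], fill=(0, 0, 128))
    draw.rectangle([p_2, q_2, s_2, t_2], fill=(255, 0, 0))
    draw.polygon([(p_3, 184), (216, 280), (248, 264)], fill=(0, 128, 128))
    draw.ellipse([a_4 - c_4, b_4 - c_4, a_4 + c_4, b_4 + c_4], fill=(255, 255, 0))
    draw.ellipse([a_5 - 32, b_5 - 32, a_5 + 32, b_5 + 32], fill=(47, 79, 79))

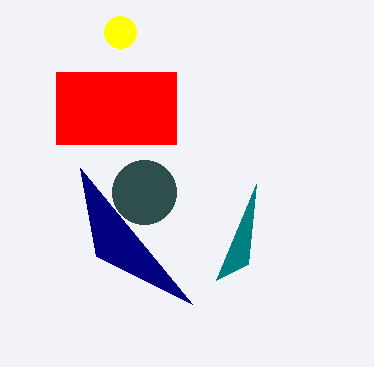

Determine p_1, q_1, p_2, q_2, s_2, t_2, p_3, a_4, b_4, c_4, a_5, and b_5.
p_1 = 96, q_1 = 256, p_2 = 56, q_2 = 72, s_2 = 176, t_2 = 144, p_3 = 256, a_4 = 120, b_4 = 32, c_4 = 16, a_5 = 144, b_5 = 192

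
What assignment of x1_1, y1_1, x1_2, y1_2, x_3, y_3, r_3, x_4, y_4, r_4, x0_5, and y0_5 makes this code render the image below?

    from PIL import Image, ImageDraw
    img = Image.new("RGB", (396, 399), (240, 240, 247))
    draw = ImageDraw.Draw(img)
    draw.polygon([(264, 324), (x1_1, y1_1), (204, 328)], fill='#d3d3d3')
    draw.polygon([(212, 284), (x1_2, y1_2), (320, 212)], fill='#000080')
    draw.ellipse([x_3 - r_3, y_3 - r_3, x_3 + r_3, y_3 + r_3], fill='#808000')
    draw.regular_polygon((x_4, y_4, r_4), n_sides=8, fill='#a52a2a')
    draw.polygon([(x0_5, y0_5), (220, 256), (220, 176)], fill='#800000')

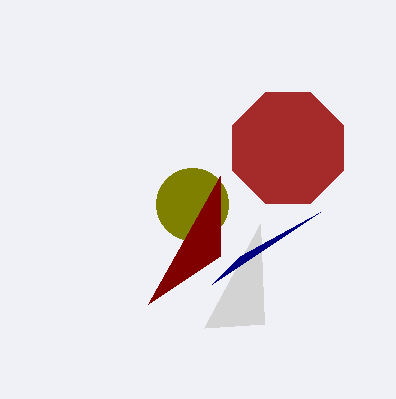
x1_1 = 260, y1_1 = 224, x1_2 = 240, y1_2 = 256, x_3 = 192, y_3 = 204, r_3 = 36, x_4 = 288, y_4 = 148, r_4 = 60, x0_5 = 148, y0_5 = 304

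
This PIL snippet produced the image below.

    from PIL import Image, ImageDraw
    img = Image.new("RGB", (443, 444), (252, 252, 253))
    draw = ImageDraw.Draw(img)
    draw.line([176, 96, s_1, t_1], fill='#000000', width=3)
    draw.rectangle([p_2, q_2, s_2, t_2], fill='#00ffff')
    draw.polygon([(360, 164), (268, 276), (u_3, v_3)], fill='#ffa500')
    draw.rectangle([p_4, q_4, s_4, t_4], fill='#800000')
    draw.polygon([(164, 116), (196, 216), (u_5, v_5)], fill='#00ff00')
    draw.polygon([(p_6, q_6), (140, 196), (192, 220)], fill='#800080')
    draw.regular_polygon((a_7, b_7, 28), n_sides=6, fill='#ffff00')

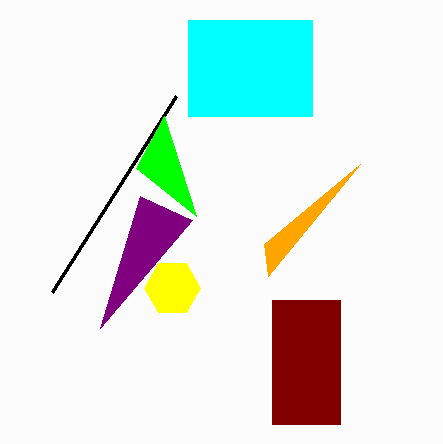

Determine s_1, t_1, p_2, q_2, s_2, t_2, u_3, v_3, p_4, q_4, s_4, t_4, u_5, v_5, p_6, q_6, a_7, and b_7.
s_1 = 52, t_1 = 292, p_2 = 188, q_2 = 20, s_2 = 312, t_2 = 116, u_3 = 264, v_3 = 244, p_4 = 272, q_4 = 300, s_4 = 340, t_4 = 424, u_5 = 136, v_5 = 168, p_6 = 100, q_6 = 328, a_7 = 172, b_7 = 288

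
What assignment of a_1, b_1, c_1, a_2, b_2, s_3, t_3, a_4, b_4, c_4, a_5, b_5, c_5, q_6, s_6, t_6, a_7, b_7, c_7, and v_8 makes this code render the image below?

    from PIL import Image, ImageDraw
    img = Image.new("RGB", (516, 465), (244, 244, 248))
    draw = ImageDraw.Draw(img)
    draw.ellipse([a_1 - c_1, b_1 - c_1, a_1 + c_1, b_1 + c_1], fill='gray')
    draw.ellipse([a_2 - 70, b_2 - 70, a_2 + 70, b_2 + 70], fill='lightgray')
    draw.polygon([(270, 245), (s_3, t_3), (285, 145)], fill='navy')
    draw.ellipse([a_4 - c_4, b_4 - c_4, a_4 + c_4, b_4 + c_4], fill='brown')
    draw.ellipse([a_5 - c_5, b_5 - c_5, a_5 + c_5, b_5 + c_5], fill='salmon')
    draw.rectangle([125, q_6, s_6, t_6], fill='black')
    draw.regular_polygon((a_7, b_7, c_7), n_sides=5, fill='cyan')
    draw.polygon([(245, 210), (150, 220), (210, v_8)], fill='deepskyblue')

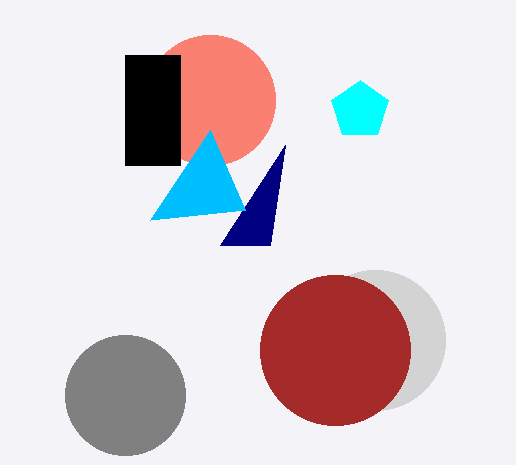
a_1 = 125
b_1 = 395
c_1 = 60
a_2 = 375
b_2 = 340
s_3 = 220
t_3 = 245
a_4 = 335
b_4 = 350
c_4 = 75
a_5 = 210
b_5 = 100
c_5 = 65
q_6 = 55
s_6 = 180
t_6 = 165
a_7 = 360
b_7 = 110
c_7 = 30
v_8 = 130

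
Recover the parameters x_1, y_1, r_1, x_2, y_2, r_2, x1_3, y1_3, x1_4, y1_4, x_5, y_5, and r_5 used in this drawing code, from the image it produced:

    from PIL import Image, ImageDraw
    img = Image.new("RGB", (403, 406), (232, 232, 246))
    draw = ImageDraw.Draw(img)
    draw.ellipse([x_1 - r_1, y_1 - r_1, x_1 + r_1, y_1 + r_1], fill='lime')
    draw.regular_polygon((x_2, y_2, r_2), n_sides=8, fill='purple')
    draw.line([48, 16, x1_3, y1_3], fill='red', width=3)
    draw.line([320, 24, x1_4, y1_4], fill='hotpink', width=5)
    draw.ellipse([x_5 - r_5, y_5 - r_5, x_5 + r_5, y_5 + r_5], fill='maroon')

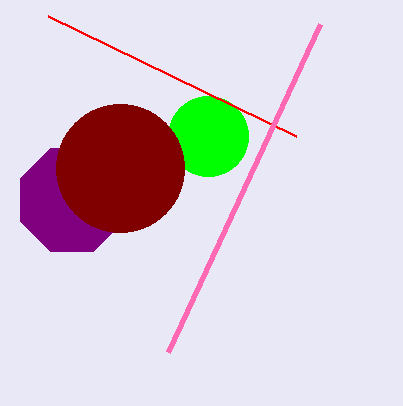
x_1 = 208, y_1 = 136, r_1 = 40, x_2 = 72, y_2 = 200, r_2 = 56, x1_3 = 296, y1_3 = 136, x1_4 = 168, y1_4 = 352, x_5 = 120, y_5 = 168, r_5 = 64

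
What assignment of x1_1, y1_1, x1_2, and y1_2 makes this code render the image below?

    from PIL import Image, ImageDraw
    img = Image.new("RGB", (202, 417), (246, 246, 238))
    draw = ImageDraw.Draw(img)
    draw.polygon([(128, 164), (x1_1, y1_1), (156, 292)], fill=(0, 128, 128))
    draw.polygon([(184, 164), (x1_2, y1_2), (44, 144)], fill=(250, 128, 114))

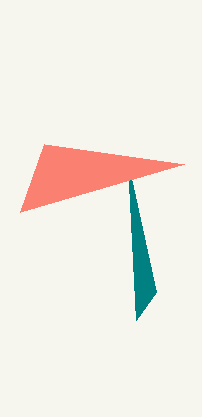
x1_1 = 136; y1_1 = 320; x1_2 = 20; y1_2 = 212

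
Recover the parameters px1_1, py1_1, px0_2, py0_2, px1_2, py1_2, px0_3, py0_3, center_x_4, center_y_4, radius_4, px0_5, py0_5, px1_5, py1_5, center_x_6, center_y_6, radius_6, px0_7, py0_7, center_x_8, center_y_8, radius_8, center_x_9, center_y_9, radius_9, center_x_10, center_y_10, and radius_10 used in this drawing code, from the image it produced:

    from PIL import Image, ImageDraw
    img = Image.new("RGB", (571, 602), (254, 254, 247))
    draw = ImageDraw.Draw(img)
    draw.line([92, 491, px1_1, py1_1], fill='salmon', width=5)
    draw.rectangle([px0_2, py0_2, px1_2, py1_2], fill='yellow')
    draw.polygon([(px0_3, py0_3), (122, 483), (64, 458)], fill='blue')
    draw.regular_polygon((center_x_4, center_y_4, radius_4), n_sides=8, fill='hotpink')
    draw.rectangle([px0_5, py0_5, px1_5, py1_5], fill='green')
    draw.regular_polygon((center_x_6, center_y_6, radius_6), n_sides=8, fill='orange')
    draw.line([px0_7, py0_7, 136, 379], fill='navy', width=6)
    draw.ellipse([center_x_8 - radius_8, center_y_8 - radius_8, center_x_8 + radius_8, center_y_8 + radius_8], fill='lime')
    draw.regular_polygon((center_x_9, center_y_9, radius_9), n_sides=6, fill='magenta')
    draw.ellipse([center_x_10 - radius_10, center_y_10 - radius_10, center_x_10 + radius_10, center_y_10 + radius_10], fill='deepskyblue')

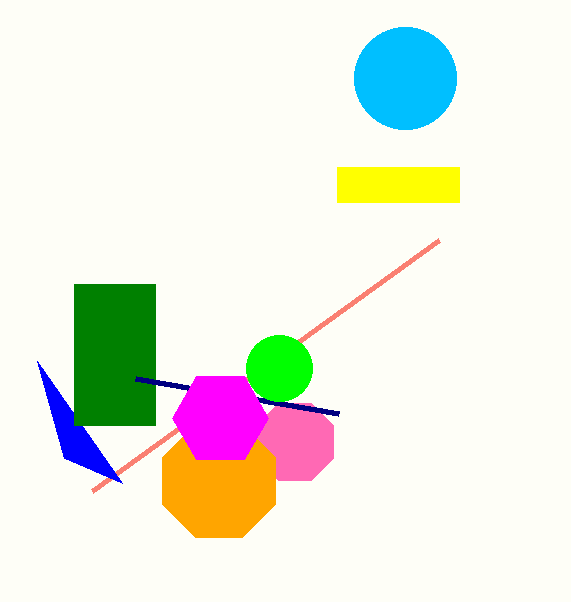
px1_1 = 439, py1_1 = 240, px0_2 = 337, py0_2 = 167, px1_2 = 459, py1_2 = 202, px0_3 = 37, py0_3 = 361, center_x_4 = 295, center_y_4 = 442, radius_4 = 42, px0_5 = 74, py0_5 = 284, px1_5 = 155, py1_5 = 425, center_x_6 = 219, center_y_6 = 481, radius_6 = 61, px0_7 = 339, py0_7 = 414, center_x_8 = 279, center_y_8 = 368, radius_8 = 33, center_x_9 = 220, center_y_9 = 418, radius_9 = 48, center_x_10 = 405, center_y_10 = 78, radius_10 = 51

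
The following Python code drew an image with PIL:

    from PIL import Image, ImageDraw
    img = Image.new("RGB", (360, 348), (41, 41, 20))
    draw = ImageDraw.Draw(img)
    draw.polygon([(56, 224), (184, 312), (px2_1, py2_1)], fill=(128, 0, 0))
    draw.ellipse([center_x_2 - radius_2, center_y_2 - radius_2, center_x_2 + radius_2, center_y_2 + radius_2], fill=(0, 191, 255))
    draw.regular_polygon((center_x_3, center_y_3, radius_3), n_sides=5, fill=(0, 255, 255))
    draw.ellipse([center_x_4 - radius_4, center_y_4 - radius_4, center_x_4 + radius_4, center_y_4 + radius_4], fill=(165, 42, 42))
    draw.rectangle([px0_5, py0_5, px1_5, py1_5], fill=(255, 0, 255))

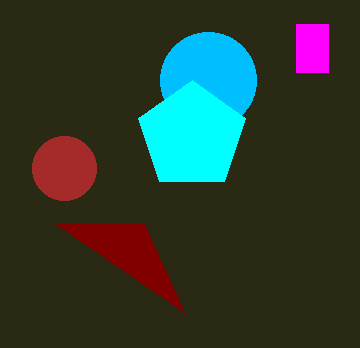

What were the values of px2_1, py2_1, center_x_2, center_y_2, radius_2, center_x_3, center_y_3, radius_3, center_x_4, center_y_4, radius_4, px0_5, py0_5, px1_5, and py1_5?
px2_1 = 144, py2_1 = 224, center_x_2 = 208, center_y_2 = 80, radius_2 = 48, center_x_3 = 192, center_y_3 = 136, radius_3 = 56, center_x_4 = 64, center_y_4 = 168, radius_4 = 32, px0_5 = 296, py0_5 = 24, px1_5 = 328, py1_5 = 72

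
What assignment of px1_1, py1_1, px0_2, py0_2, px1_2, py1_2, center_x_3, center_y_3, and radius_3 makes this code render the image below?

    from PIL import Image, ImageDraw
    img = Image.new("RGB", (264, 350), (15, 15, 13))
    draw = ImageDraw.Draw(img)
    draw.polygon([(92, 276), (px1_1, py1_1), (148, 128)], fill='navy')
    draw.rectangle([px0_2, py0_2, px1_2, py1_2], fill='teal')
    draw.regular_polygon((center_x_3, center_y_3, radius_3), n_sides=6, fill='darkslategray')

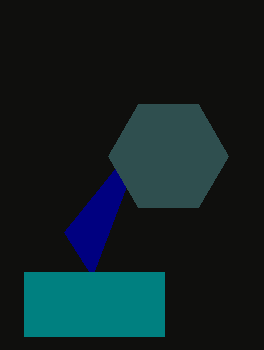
px1_1 = 64, py1_1 = 232, px0_2 = 24, py0_2 = 272, px1_2 = 164, py1_2 = 336, center_x_3 = 168, center_y_3 = 156, radius_3 = 60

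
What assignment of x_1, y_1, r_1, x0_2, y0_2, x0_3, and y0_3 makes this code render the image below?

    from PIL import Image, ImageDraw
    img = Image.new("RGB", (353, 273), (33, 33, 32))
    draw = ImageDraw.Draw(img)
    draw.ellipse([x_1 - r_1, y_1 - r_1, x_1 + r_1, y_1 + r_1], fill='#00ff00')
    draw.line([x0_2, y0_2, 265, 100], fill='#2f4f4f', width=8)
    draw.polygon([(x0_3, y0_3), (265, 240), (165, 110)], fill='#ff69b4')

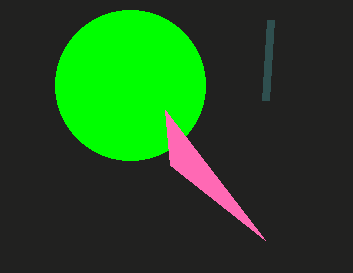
x_1 = 130, y_1 = 85, r_1 = 75, x0_2 = 270, y0_2 = 20, x0_3 = 170, y0_3 = 165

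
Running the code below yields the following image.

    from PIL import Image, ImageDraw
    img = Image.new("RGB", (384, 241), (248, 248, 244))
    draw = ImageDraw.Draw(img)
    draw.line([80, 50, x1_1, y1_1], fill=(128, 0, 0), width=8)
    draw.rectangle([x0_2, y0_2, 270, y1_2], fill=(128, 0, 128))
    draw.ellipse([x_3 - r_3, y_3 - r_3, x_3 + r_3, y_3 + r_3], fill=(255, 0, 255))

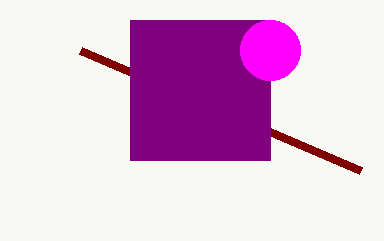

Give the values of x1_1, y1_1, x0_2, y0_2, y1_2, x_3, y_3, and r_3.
x1_1 = 360; y1_1 = 170; x0_2 = 130; y0_2 = 20; y1_2 = 160; x_3 = 270; y_3 = 50; r_3 = 30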